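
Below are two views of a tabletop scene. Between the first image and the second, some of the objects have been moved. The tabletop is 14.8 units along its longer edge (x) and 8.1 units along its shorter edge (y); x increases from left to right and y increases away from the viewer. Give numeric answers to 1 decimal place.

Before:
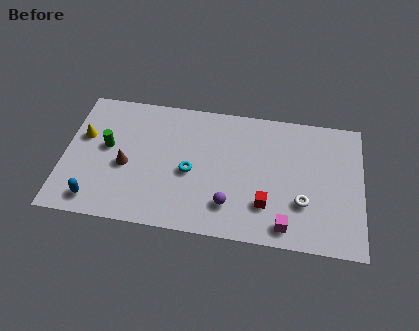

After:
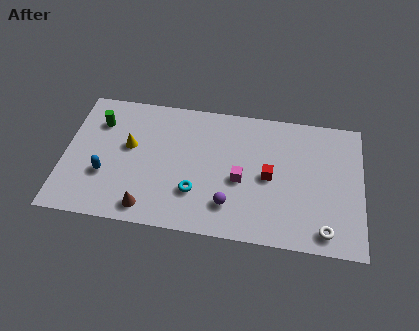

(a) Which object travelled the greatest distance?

the magenta cube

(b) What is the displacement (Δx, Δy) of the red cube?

(0.1, 1.7)

The red cube started near (10.1, 2.2) and ended near (10.2, 3.9).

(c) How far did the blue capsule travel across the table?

1.6

From (1.7, 1.2) to (2.1, 2.8), the blue capsule covered √(0.4² + 1.6²) ≈ 1.6 units.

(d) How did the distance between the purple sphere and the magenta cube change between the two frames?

-1.2

Before: roughly 2.9 units apart; after: 1.7. That's 1.2 units closer together.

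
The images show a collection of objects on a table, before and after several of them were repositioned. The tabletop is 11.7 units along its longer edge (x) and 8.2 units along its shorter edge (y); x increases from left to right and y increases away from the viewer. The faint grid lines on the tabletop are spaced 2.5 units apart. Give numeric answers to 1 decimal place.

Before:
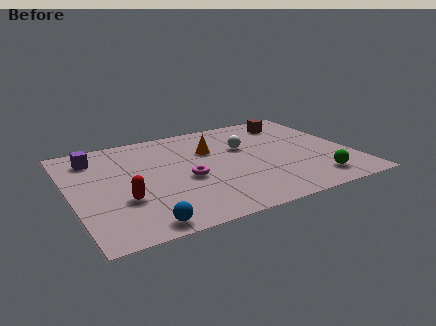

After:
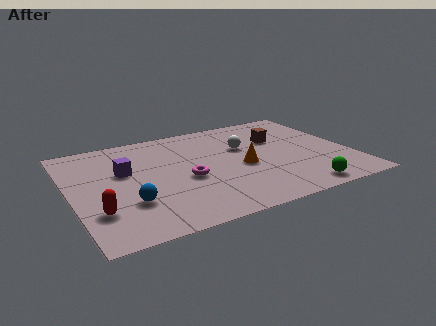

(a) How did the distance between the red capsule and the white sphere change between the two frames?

+1.2

They were about 5.9 units apart before and 7.1 after — 1.2 units further apart.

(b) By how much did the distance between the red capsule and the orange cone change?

+1.5

The distance was about 4.8 in the first image and 6.3 in the second, so they moved 1.5 units further apart.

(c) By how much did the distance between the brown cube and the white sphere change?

-1.2

Before: roughly 2.7 units apart; after: 1.5. That's 1.2 units closer together.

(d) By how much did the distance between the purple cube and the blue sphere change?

-3.4

They were about 5.9 units apart before and 2.5 after — 3.4 units closer together.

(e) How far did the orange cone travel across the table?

2.2

The orange cone moved from about (6.0, 5.5) to (7.1, 3.6), a distance of √(1.1² + 1.9²) ≈ 2.2.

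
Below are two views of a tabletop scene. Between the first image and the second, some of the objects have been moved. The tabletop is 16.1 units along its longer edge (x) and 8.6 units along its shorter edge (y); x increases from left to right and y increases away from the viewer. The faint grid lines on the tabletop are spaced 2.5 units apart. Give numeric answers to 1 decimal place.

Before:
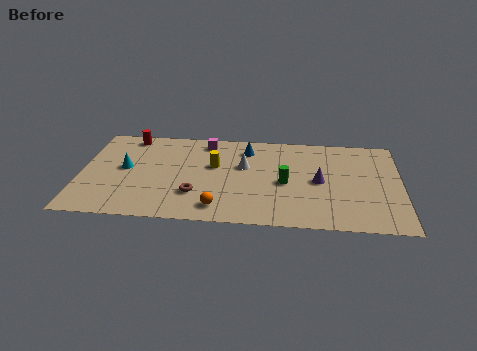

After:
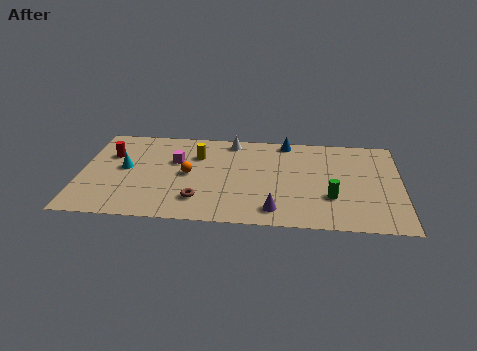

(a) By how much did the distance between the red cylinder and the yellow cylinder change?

-0.6

The distance was about 5.0 in the first image and 4.4 in the second, so they moved 0.6 units closer together.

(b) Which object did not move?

the cyan cone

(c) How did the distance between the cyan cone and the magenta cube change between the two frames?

-2.2

Before: roughly 4.9 units apart; after: 2.7. That's 2.2 units closer together.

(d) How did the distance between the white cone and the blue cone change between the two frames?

+1.2

The distance was about 1.6 in the first image and 2.8 in the second, so they moved 1.2 units further apart.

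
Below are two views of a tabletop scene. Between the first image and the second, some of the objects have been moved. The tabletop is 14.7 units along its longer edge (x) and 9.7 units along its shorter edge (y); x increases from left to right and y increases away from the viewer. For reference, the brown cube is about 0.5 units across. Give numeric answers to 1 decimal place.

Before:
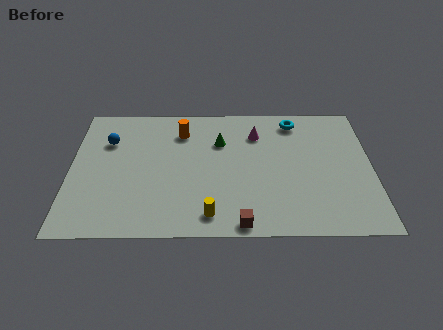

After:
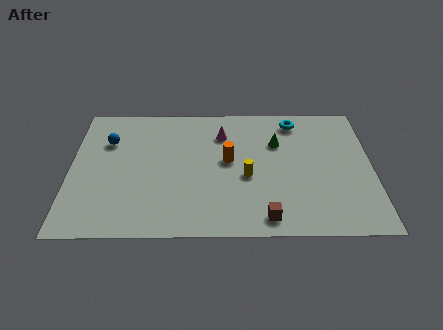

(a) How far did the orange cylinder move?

3.2

The orange cylinder moved from about (5.4, 7.5) to (7.7, 5.3), a distance of √(2.3² + 2.2²) ≈ 3.2.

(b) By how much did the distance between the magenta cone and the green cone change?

+0.9

The distance was about 1.9 in the first image and 2.8 in the second, so they moved 0.9 units further apart.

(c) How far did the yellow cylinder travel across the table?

3.2

The yellow cylinder moved from about (6.8, 1.4) to (8.6, 4.1), a distance of √(1.8² + 2.7²) ≈ 3.2.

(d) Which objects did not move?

the blue sphere and the cyan torus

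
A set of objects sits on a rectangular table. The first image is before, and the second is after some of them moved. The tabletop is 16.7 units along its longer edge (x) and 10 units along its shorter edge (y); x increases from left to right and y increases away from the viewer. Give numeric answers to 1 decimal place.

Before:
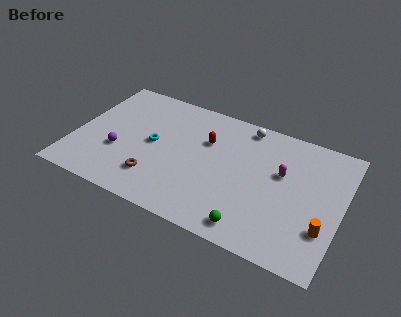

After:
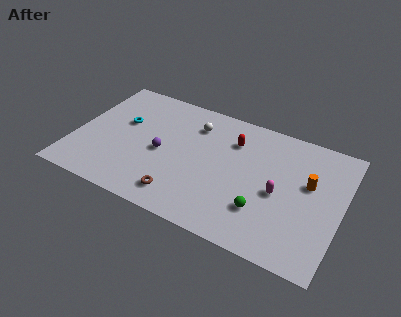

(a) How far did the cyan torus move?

2.3

The cyan torus was near (4.9, 5.1) before and (2.8, 6.1) after, so it travelled √(2.1² + 1.0²) ≈ 2.3 units.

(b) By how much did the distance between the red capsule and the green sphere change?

-1.2

They were about 6.4 units apart before and 5.2 after — 1.2 units closer together.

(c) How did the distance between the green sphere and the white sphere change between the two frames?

-0.8

Before: roughly 7.7 units apart; after: 6.9. That's 0.8 units closer together.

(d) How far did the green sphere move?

1.6

From (11.6, 1.3) to (12.1, 2.8), the green sphere covered √(0.5² + 1.5²) ≈ 1.6 units.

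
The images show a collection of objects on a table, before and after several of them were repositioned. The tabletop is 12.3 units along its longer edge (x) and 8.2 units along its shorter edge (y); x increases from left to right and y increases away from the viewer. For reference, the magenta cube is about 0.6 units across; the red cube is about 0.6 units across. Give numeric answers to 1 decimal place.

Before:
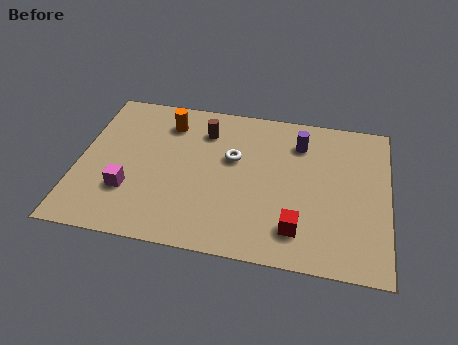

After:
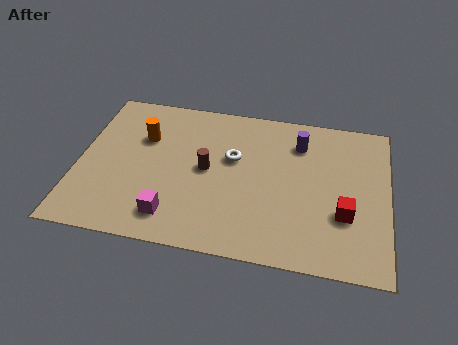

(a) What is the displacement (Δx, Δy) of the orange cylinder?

(-0.9, -1.0)

The orange cylinder started near (3.4, 6.5) and ended near (2.5, 5.5).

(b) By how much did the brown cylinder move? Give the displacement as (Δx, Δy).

(0.2, -2.1)

The brown cylinder was at about (4.9, 6.3) and moved to about (5.1, 4.2).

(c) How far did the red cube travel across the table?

2.1

From (8.8, 1.7) to (10.6, 2.8), the red cube covered √(1.8² + 1.1²) ≈ 2.1 units.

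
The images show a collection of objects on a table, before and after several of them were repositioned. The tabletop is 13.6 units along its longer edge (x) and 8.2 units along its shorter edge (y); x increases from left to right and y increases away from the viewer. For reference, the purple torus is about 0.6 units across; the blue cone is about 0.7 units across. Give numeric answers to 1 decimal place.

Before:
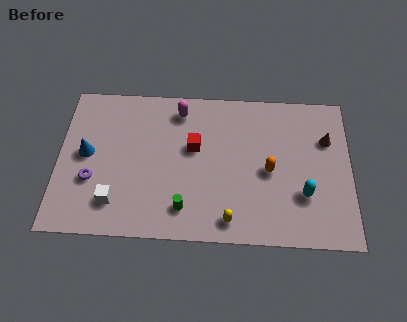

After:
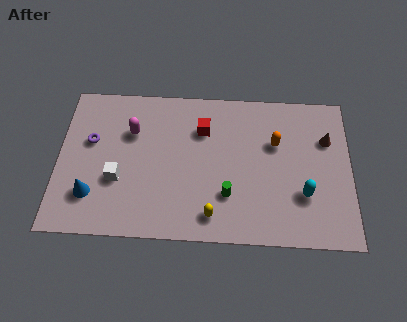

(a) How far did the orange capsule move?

1.5

The orange capsule was near (9.8, 3.8) before and (10.1, 5.3) after, so it travelled √(0.3² + 1.5²) ≈ 1.5 units.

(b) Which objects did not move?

the brown cone and the cyan capsule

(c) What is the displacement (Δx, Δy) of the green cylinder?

(2.0, 0.8)

From the two frames, the green cylinder sits at roughly (5.9, 1.6) before and (7.9, 2.4) after.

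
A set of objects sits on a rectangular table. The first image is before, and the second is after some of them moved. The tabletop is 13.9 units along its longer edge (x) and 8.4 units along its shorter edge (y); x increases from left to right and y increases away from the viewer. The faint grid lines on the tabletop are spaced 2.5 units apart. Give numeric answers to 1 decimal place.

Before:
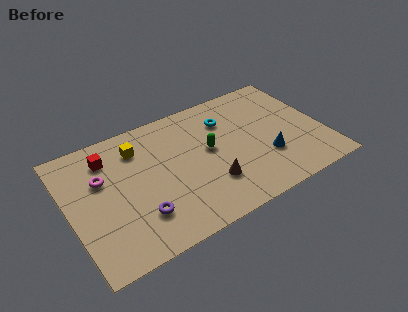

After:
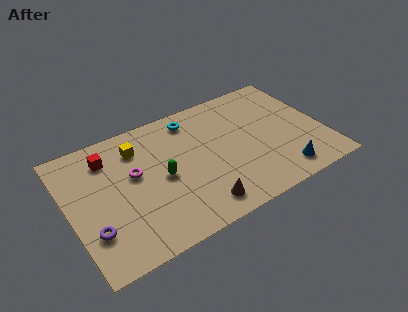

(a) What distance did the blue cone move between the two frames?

1.5

From (10.6, 2.7) to (11.2, 1.3), the blue cone covered √(0.6² + 1.4²) ≈ 1.5 units.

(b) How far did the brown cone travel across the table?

1.4

From (7.4, 2.4) to (6.6, 1.3), the brown cone covered √(0.8² + 1.1²) ≈ 1.4 units.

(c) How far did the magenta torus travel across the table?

1.8

The magenta torus moved from about (1.9, 5.4) to (3.6, 4.9), a distance of √(1.7² + 0.5²) ≈ 1.8.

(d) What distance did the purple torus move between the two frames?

2.5

From (3.5, 2.2) to (1.0, 2.4), the purple torus covered √(2.5² + 0.2²) ≈ 2.5 units.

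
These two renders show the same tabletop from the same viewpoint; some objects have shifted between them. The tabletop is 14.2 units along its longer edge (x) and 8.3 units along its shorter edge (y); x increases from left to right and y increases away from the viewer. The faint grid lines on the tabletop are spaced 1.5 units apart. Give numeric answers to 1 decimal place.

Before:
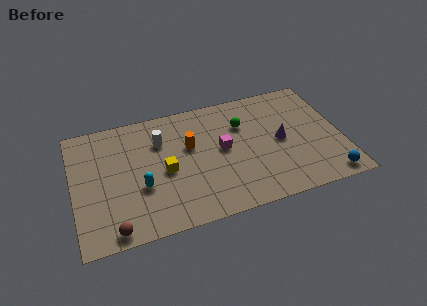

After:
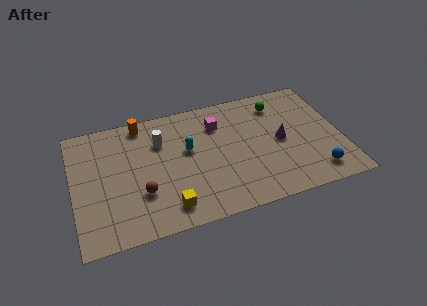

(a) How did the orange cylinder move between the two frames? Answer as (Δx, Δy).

(-2.4, 2.3)

The orange cylinder was at about (6.2, 5.1) and moved to about (3.8, 7.4).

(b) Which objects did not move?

the white cylinder and the purple cone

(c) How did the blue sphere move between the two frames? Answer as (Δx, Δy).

(-0.6, 0.5)

The blue sphere was at about (13.2, 0.9) and moved to about (12.6, 1.4).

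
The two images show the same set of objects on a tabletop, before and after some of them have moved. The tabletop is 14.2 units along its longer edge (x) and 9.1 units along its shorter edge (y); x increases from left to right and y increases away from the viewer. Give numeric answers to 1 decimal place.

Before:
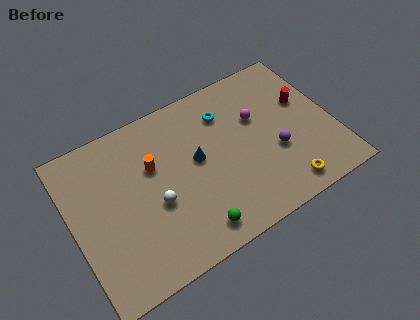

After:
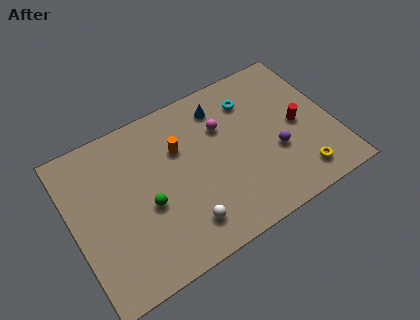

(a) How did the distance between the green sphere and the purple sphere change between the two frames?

+1.7

Before: roughly 5.3 units apart; after: 7.0. That's 1.7 units further apart.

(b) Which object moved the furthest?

the green sphere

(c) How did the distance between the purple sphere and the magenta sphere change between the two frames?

+1.3

The distance was about 2.5 in the first image and 3.8 in the second, so they moved 1.3 units further apart.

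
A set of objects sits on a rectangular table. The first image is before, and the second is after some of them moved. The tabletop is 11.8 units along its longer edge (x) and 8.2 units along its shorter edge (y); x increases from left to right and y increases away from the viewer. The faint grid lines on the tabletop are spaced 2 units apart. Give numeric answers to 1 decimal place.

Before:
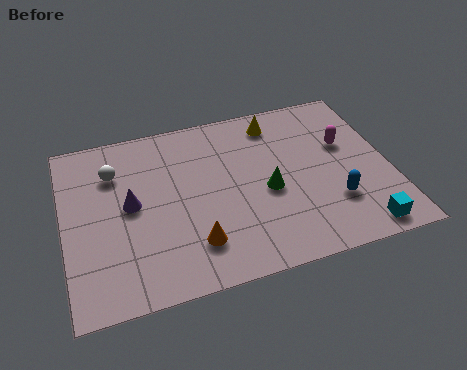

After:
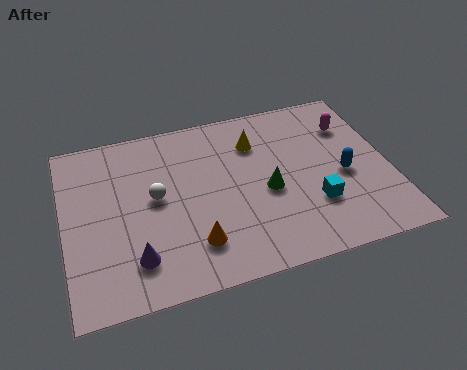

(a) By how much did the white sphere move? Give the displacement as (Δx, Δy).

(1.4, -1.6)

The white sphere started near (1.9, 6.0) and ended near (3.3, 4.4).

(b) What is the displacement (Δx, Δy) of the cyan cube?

(-1.5, 1.6)

From the two frames, the cyan cube sits at roughly (10.4, 0.9) before and (8.9, 2.5) after.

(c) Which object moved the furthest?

the purple cone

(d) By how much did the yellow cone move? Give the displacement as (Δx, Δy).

(-0.8, -0.8)

The yellow cone was at about (7.9, 6.9) and moved to about (7.1, 6.1).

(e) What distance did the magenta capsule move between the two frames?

0.9

The magenta capsule moved from about (10.3, 5.1) to (10.6, 6.0), a distance of √(0.3² + 0.9²) ≈ 0.9.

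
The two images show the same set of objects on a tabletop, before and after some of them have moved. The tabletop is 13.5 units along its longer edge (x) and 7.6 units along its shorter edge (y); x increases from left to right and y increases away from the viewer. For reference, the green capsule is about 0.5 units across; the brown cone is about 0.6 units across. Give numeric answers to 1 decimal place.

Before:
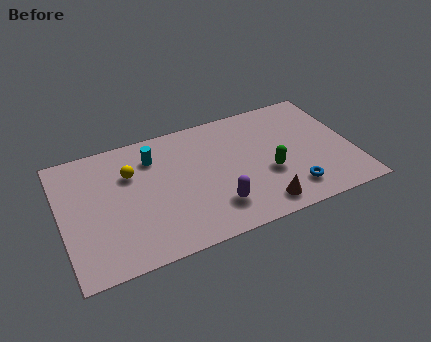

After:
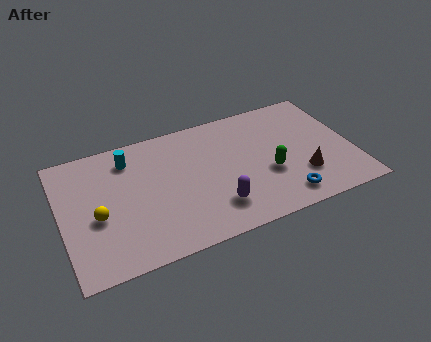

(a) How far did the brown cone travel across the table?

2.4

The brown cone moved from about (8.9, 1.1) to (11.0, 2.2), a distance of √(2.1² + 1.1²) ≈ 2.4.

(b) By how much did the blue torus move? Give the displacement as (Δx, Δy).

(-0.4, -0.3)

The blue torus started near (10.4, 1.5) and ended near (10.0, 1.2).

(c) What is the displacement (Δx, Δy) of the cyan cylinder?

(-1.1, 0.3)

The cyan cylinder was at about (4.4, 5.8) and moved to about (3.3, 6.1).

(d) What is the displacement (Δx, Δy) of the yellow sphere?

(-1.7, -2.0)

From the two frames, the yellow sphere sits at roughly (3.3, 5.2) before and (1.6, 3.2) after.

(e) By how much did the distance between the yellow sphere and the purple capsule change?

+0.5

The distance was about 5.0 in the first image and 5.5 in the second, so they moved 0.5 units further apart.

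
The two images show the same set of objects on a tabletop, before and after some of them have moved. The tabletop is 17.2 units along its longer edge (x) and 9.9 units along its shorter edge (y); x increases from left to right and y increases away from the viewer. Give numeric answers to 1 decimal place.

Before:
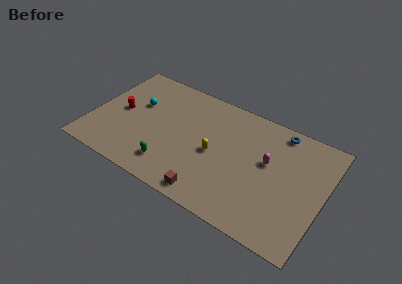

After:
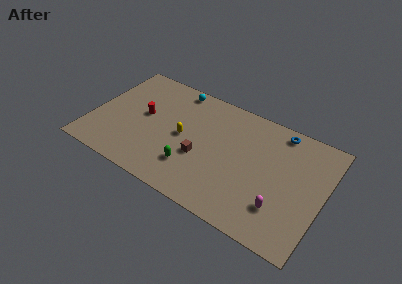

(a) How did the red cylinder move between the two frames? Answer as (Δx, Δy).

(1.7, 0.4)

The red cylinder was at about (2.0, 5.0) and moved to about (3.7, 5.4).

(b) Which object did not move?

the blue torus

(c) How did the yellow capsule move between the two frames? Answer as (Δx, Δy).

(-2.4, 0.3)

The yellow capsule was at about (9.2, 4.6) and moved to about (6.8, 4.9).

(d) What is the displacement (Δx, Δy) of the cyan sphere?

(2.5, 2.7)

The cyan sphere was at about (3.1, 6.2) and moved to about (5.6, 8.9).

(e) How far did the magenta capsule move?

3.5

The magenta capsule was near (13.0, 5.8) before and (14.4, 2.6) after, so it travelled √(1.4² + 3.2²) ≈ 3.5 units.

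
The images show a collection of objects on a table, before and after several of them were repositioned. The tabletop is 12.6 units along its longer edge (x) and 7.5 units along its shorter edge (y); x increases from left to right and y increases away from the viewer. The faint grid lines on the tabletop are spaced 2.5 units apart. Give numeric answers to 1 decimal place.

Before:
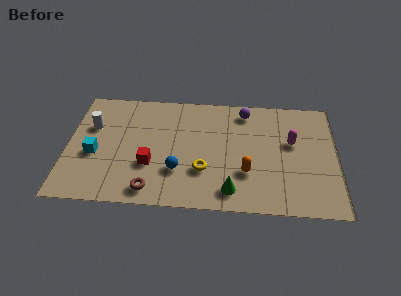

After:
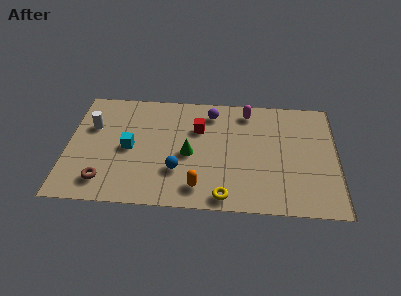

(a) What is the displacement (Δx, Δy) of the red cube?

(2.2, 2.5)

From the two frames, the red cube sits at roughly (3.9, 2.6) before and (6.1, 5.1) after.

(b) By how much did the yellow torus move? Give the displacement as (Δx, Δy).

(1.0, -1.6)

The yellow torus started near (6.4, 2.4) and ended near (7.4, 0.8).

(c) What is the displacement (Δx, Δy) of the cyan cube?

(1.6, 0.5)

The cyan cube was at about (1.3, 3.1) and moved to about (2.9, 3.6).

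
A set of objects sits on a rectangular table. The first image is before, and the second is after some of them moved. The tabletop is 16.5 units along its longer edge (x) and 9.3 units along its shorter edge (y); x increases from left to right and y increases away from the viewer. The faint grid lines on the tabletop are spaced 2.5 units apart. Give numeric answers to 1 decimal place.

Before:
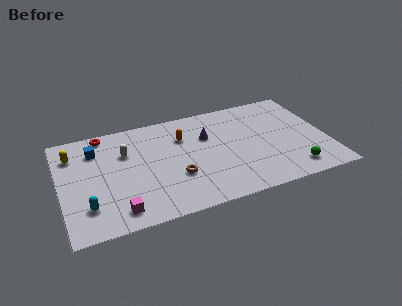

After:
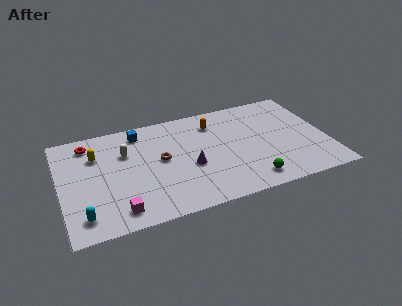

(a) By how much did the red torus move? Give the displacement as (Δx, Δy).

(-1.0, -0.6)

The red torus started near (2.9, 8.4) and ended near (1.9, 7.8).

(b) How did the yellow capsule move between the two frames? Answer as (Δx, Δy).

(1.4, -0.5)

From the two frames, the yellow capsule sits at roughly (0.9, 7.1) before and (2.3, 6.6) after.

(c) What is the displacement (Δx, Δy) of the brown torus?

(-0.8, 1.8)

From the two frames, the brown torus sits at roughly (7.0, 3.2) before and (6.2, 5.0) after.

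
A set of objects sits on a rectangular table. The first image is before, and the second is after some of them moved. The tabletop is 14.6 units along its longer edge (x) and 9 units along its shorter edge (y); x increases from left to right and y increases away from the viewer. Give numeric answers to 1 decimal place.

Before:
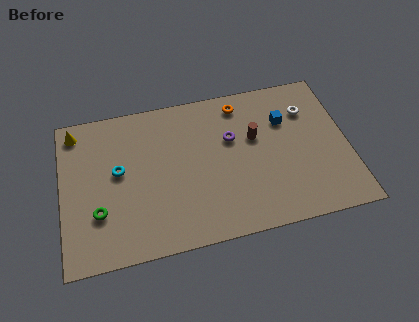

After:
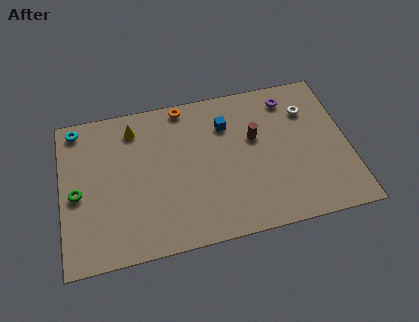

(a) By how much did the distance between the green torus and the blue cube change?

-2.2

Before: roughly 10.3 units apart; after: 8.1. That's 2.2 units closer together.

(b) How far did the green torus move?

1.6

The green torus was near (1.8, 2.8) before and (0.8, 4.1) after, so it travelled √(1.0² + 1.3²) ≈ 1.6 units.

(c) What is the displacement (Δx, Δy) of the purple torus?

(3.1, 1.8)

The purple torus started near (8.7, 5.7) and ended near (11.8, 7.5).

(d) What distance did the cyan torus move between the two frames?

3.6

The cyan torus was near (2.9, 5.0) before and (0.9, 8.0) after, so it travelled √(2.0² + 3.0²) ≈ 3.6 units.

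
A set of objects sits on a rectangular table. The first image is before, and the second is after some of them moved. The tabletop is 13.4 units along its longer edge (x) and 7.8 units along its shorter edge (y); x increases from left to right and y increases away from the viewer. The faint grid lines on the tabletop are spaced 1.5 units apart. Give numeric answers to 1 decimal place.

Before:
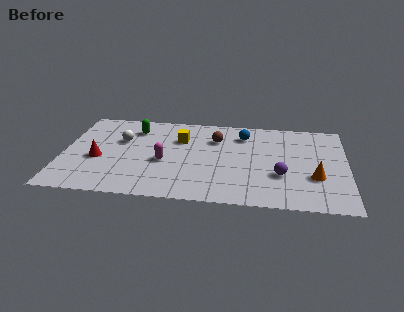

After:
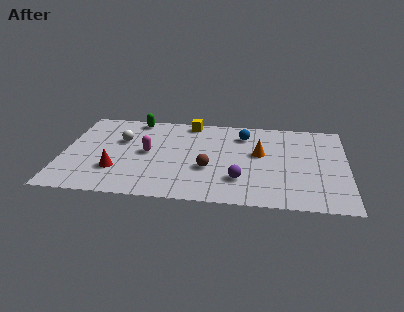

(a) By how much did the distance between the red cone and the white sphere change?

+0.6

The distance was about 2.1 in the first image and 2.7 in the second, so they moved 0.6 units further apart.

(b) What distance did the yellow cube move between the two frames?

1.6

The yellow cube moved from about (5.5, 5.4) to (5.9, 7.0), a distance of √(0.4² + 1.6²) ≈ 1.6.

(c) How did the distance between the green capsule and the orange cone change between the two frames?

-2.7

Before: roughly 9.2 units apart; after: 6.5. That's 2.7 units closer together.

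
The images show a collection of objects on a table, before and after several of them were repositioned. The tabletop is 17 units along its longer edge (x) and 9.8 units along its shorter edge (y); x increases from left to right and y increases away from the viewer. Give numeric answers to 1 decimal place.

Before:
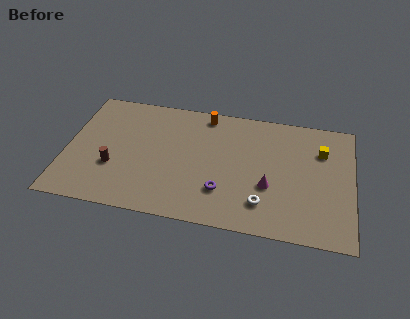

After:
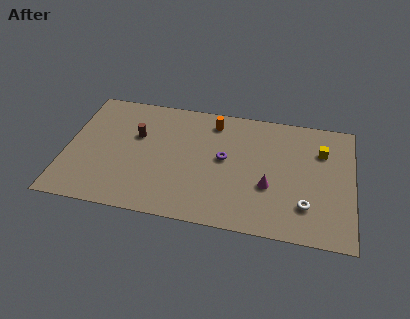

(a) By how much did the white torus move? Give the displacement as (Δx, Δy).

(2.5, 0.3)

The white torus started near (11.8, 2.2) and ended near (14.3, 2.5).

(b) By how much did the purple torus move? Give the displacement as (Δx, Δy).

(0.0, 2.6)

From the two frames, the purple torus sits at roughly (9.4, 2.7) before and (9.4, 5.3) after.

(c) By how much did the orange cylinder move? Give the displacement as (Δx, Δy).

(0.5, -0.5)

The orange cylinder started near (8.1, 8.7) and ended near (8.6, 8.2).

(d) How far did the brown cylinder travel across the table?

3.0

From (2.9, 3.4) to (4.1, 6.2), the brown cylinder covered √(1.2² + 2.8²) ≈ 3.0 units.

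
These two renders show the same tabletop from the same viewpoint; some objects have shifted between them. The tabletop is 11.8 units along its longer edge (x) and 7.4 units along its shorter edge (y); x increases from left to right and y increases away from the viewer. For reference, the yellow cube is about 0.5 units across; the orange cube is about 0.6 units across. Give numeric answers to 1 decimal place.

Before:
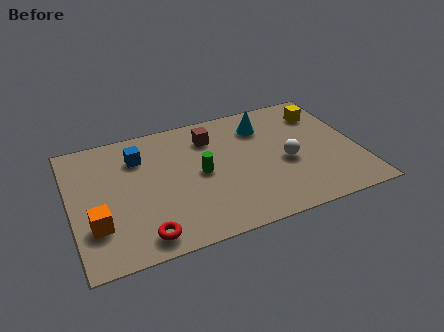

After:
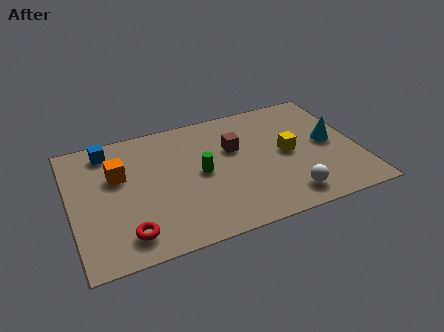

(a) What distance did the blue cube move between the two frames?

1.4

The blue cube was near (2.9, 5.5) before and (1.7, 6.3) after, so it travelled √(1.2² + 0.8²) ≈ 1.4 units.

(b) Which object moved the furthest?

the cyan cone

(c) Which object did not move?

the green cylinder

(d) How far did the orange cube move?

2.7

From (0.9, 2.2) to (2.0, 4.7), the orange cube covered √(1.1² + 2.5²) ≈ 2.7 units.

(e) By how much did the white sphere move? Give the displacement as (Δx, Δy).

(-0.2, -2.0)

The white sphere started near (8.8, 3.2) and ended near (8.6, 1.2).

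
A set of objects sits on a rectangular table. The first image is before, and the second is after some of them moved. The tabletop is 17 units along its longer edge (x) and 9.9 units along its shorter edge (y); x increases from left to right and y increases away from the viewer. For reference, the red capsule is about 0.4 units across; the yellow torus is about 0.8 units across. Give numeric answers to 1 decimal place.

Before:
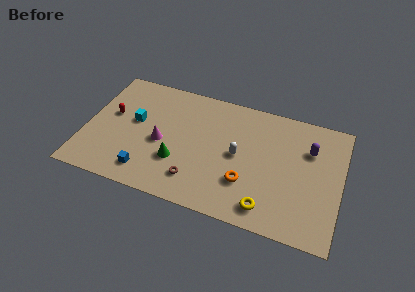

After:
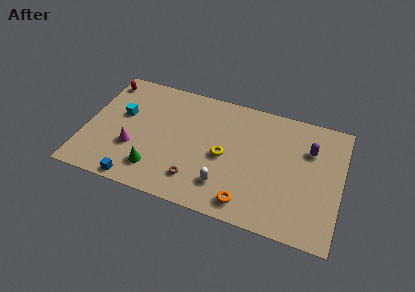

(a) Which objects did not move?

the purple capsule and the brown torus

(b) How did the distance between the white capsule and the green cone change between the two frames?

+0.3

They were about 4.3 units apart before and 4.6 after — 0.3 units further apart.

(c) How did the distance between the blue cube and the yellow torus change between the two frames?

-1.3

Before: roughly 8.0 units apart; after: 6.7. That's 1.3 units closer together.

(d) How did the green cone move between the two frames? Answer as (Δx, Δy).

(-1.4, -1.1)

The green cone started near (6.3, 3.2) and ended near (4.9, 2.1).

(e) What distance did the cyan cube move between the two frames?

0.9

From (3.2, 5.6) to (2.3, 5.9), the cyan cube covered √(0.9² + 0.3²) ≈ 0.9 units.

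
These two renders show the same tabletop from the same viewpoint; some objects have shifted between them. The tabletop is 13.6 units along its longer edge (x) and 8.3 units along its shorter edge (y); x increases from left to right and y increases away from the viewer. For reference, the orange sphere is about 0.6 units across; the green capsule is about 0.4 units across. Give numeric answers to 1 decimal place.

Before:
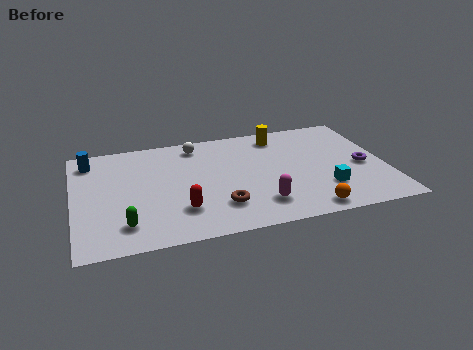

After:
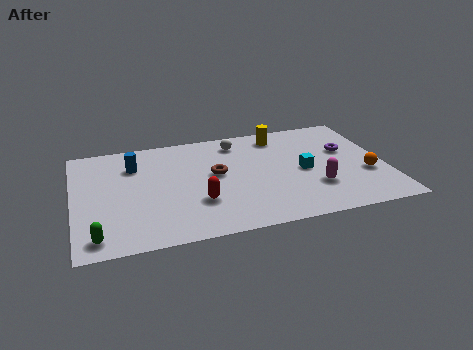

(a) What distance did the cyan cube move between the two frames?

1.8

From (10.8, 2.3) to (10.0, 3.9), the cyan cube covered √(0.8² + 1.6²) ≈ 1.8 units.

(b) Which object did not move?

the yellow cylinder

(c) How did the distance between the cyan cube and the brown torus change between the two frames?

-0.7

The distance was about 4.6 in the first image and 3.9 in the second, so they moved 0.7 units closer together.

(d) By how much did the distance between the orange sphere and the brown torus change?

+2.8

Before: roughly 3.9 units apart; after: 6.7. That's 2.8 units further apart.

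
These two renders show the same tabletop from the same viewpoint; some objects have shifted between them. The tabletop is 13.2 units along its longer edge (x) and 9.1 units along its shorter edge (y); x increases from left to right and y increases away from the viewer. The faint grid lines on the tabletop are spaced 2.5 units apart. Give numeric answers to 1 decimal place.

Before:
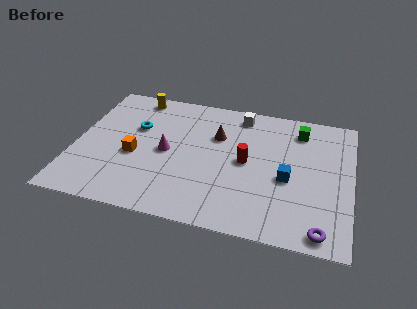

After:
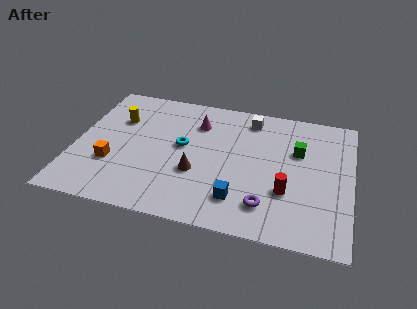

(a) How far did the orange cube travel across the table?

1.3

The orange cube was near (2.9, 3.8) before and (1.9, 3.0) after, so it travelled √(1.0² + 0.8²) ≈ 1.3 units.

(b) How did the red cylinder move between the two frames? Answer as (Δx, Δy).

(2.0, -1.6)

From the two frames, the red cylinder sits at roughly (8.2, 4.6) before and (10.2, 3.0) after.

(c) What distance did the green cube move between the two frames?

1.5

From (10.6, 7.4) to (10.6, 5.9), the green cube covered √(0.0² + 1.5²) ≈ 1.5 units.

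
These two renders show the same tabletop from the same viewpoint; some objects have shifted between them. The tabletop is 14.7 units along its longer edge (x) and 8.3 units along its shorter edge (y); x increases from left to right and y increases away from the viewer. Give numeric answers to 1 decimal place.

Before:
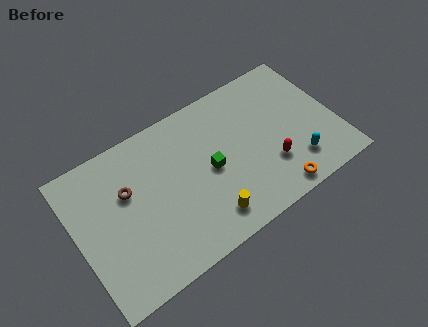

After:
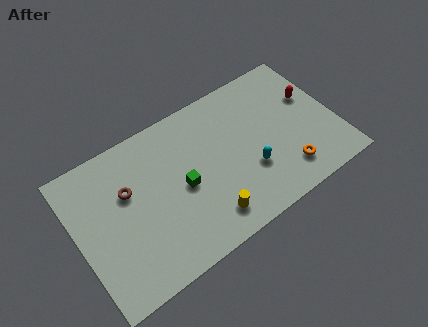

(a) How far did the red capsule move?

4.0

From (10.7, 2.5) to (13.6, 5.2), the red capsule covered √(2.9² + 2.7²) ≈ 4.0 units.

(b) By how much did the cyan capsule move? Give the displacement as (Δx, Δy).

(-2.5, 0.9)

The cyan capsule was at about (12.1, 1.9) and moved to about (9.6, 2.8).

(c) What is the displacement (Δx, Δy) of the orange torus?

(0.8, 0.8)

The orange torus started near (10.7, 0.9) and ended near (11.5, 1.7).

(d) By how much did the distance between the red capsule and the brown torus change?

+2.4

The distance was about 8.2 in the first image and 10.6 in the second, so they moved 2.4 units further apart.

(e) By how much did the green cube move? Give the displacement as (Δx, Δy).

(-1.6, -0.1)

From the two frames, the green cube sits at roughly (7.5, 4.0) before and (5.9, 3.9) after.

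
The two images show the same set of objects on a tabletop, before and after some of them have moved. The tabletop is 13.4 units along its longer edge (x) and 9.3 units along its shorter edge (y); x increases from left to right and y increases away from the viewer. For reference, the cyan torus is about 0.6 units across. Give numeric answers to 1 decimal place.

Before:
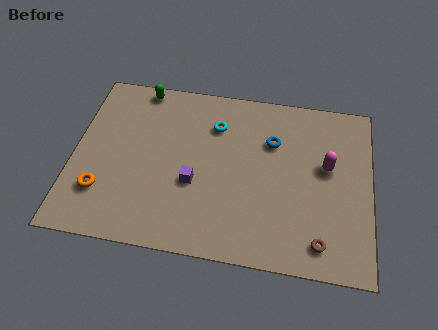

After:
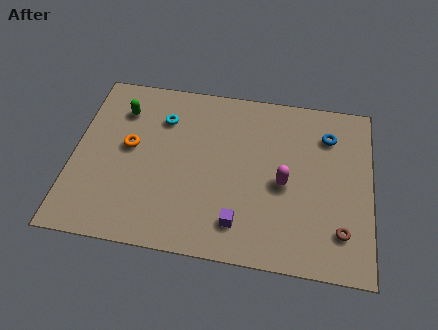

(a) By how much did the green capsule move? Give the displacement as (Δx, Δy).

(-0.8, -1.4)

The green capsule was at about (2.8, 8.5) and moved to about (2.0, 7.1).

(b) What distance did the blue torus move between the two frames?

2.6

The blue torus was near (8.9, 6.4) before and (11.4, 7.1) after, so it travelled √(2.5² + 0.7²) ≈ 2.6 units.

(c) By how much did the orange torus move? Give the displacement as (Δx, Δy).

(1.1, 2.6)

The orange torus was at about (1.4, 2.5) and moved to about (2.5, 5.1).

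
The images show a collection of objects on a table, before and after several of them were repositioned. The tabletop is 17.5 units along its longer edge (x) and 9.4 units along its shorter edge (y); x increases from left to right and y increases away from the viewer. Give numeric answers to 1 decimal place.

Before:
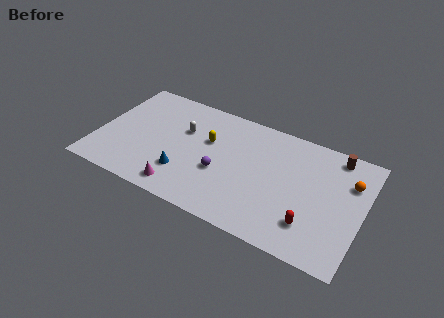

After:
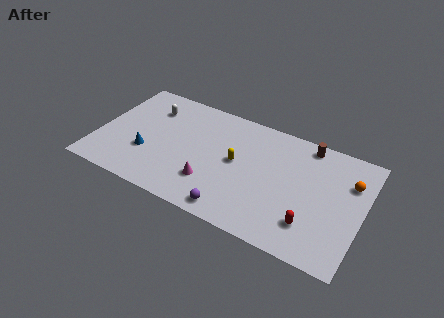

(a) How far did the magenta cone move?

2.2

The magenta cone moved from about (6.0, 1.3) to (7.8, 2.6), a distance of √(1.8² + 1.3²) ≈ 2.2.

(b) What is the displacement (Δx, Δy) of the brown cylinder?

(-1.9, 0.1)

The brown cylinder started near (15.4, 8.3) and ended near (13.5, 8.4).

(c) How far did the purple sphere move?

2.9

From (8.3, 3.7) to (9.5, 1.1), the purple sphere covered √(1.2² + 2.6²) ≈ 2.9 units.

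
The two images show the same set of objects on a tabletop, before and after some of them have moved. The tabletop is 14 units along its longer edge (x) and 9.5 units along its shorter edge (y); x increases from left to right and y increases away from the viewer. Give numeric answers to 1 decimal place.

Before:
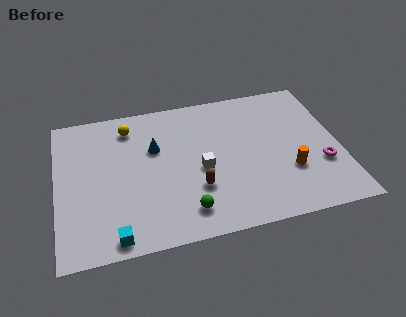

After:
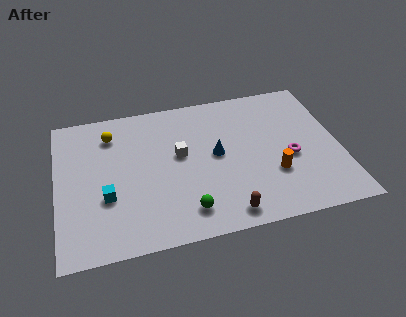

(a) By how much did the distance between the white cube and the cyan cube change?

-1.3

They were about 5.5 units apart before and 4.2 after — 1.3 units closer together.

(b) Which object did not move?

the green sphere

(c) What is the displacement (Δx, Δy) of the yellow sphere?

(-0.9, -0.3)

The yellow sphere started near (3.7, 7.8) and ended near (2.8, 7.5).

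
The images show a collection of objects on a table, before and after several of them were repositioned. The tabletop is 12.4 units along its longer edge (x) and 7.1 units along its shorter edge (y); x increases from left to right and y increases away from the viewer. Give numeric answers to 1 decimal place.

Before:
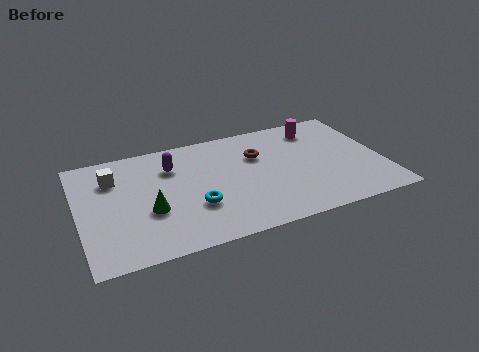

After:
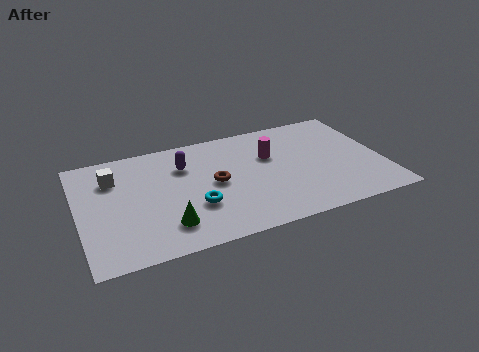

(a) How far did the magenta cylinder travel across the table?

2.4

The magenta cylinder was near (10.0, 5.8) before and (7.9, 4.6) after, so it travelled √(2.1² + 1.2²) ≈ 2.4 units.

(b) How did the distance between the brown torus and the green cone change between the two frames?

-2.2

The distance was about 5.1 in the first image and 2.9 in the second, so they moved 2.2 units closer together.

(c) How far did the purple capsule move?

0.5

From (3.9, 5.2) to (4.4, 5.1), the purple capsule covered √(0.5² + 0.1²) ≈ 0.5 units.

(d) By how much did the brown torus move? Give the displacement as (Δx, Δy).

(-1.9, -1.2)

The brown torus started near (7.4, 4.8) and ended near (5.5, 3.6).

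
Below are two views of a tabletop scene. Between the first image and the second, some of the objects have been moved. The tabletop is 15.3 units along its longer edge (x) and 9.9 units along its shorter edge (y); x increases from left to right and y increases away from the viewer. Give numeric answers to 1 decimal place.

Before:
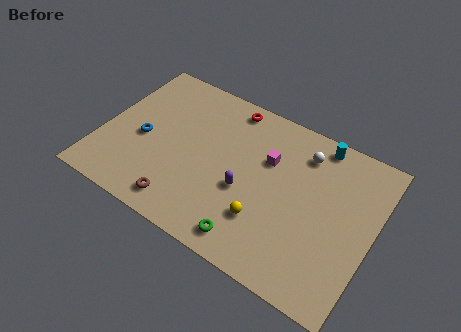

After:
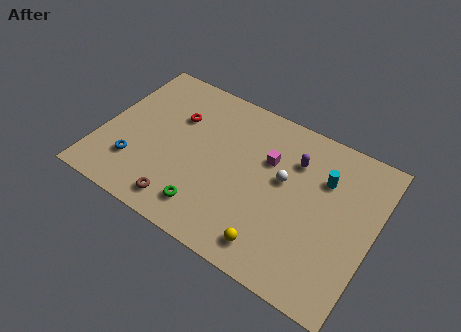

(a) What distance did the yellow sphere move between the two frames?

1.5

The yellow sphere was near (9.6, 2.8) before and (10.3, 1.5) after, so it travelled √(0.7² + 1.3²) ≈ 1.5 units.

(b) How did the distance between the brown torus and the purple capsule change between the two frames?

+3.9

Before: roughly 4.1 units apart; after: 8.0. That's 3.9 units further apart.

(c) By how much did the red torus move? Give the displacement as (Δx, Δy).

(-2.7, -2.1)

From the two frames, the red torus sits at roughly (6.6, 8.8) before and (3.9, 6.7) after.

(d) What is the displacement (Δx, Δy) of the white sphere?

(-0.8, -2.2)

From the two frames, the white sphere sits at roughly (11.0, 7.9) before and (10.2, 5.7) after.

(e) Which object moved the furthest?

the purple capsule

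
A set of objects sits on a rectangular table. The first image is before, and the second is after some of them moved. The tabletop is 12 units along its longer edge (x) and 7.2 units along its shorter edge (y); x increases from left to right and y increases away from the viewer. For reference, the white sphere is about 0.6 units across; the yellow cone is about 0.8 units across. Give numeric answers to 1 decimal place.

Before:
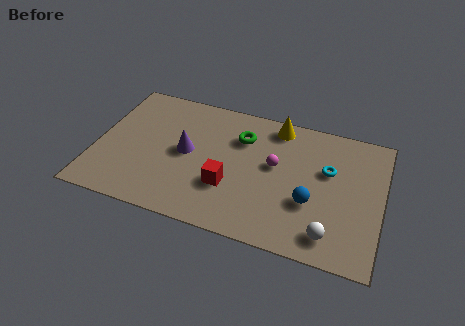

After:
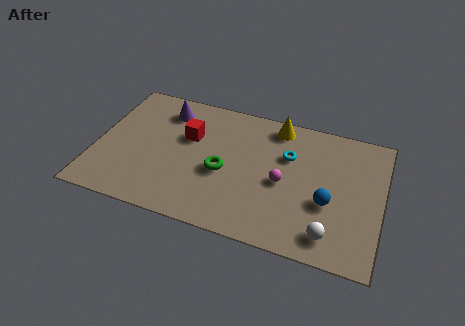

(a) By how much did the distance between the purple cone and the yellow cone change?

+0.3

Before: roughly 4.4 units apart; after: 4.7. That's 0.3 units further apart.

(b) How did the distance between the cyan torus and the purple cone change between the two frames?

-0.6

They were about 6.0 units apart before and 5.4 after — 0.6 units closer together.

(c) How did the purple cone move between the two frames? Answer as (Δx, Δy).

(-1.1, 2.1)

From the two frames, the purple cone sits at roughly (3.8, 3.7) before and (2.7, 5.8) after.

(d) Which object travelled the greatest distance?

the red cube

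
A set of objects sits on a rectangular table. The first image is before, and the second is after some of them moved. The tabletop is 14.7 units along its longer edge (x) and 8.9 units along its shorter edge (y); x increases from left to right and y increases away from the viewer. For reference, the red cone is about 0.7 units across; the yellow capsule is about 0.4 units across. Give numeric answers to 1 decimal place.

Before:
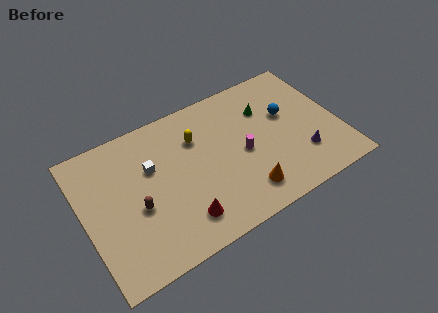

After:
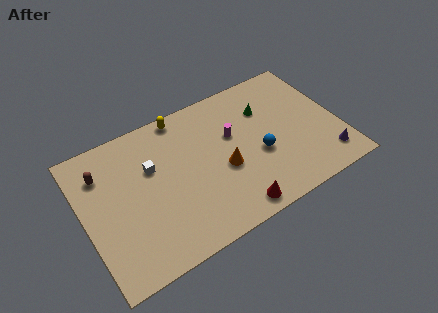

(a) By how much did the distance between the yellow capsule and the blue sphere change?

+0.7

Before: roughly 5.3 units apart; after: 6.0. That's 0.7 units further apart.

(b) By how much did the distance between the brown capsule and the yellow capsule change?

+0.4

The distance was about 4.6 in the first image and 5.0 in the second, so they moved 0.4 units further apart.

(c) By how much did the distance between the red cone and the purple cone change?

-1.5

They were about 7.1 units apart before and 5.6 after — 1.5 units closer together.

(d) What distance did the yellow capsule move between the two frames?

1.9

The yellow capsule moved from about (6.7, 6.3) to (6.1, 8.1), a distance of √(0.6² + 1.8²) ≈ 1.9.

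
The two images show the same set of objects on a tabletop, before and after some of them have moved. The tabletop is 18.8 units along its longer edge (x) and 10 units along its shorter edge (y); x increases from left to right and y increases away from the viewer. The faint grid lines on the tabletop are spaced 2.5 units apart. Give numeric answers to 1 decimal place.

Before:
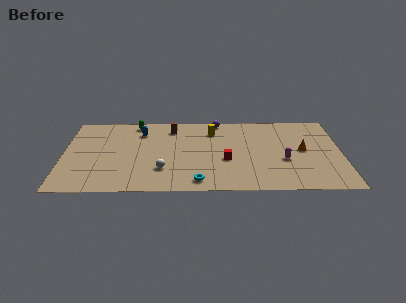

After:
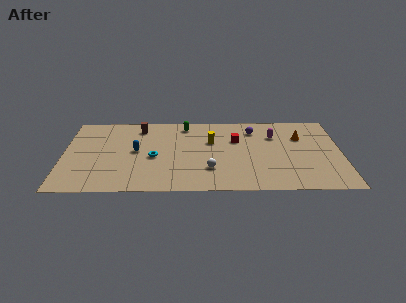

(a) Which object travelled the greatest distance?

the cyan torus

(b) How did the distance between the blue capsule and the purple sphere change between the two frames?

+2.9

They were about 5.5 units apart before and 8.4 after — 2.9 units further apart.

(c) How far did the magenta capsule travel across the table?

3.3

From (14.9, 3.9) to (14.3, 7.1), the magenta capsule covered √(0.6² + 3.2²) ≈ 3.3 units.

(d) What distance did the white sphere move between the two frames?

3.2

The white sphere moved from about (6.7, 2.8) to (9.9, 2.8), a distance of √(3.2² + 0.0²) ≈ 3.2.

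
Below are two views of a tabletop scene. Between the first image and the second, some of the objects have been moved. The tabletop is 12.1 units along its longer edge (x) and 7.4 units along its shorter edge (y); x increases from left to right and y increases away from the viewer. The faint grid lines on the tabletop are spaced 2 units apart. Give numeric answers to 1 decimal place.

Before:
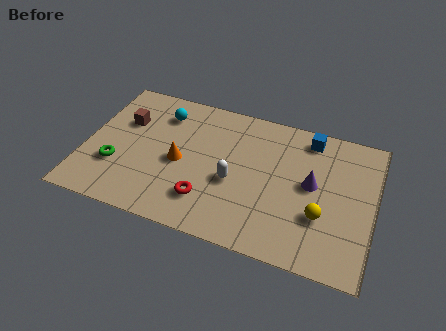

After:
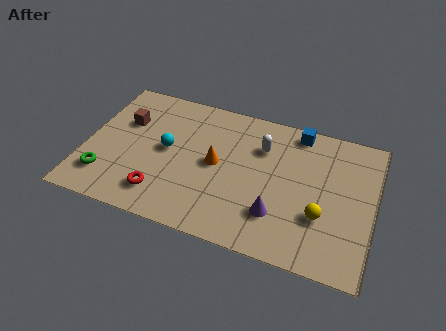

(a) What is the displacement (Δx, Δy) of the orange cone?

(1.5, 0.4)

The orange cone was at about (4.0, 3.4) and moved to about (5.5, 3.8).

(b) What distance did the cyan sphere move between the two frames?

1.9

From (3.0, 5.8) to (3.4, 3.9), the cyan sphere covered √(0.4² + 1.9²) ≈ 1.9 units.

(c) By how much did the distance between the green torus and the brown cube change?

+0.7

The distance was about 2.5 in the first image and 3.2 in the second, so they moved 0.7 units further apart.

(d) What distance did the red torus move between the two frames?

1.9

The red torus moved from about (5.3, 1.8) to (3.4, 1.5), a distance of √(1.9² + 0.3²) ≈ 1.9.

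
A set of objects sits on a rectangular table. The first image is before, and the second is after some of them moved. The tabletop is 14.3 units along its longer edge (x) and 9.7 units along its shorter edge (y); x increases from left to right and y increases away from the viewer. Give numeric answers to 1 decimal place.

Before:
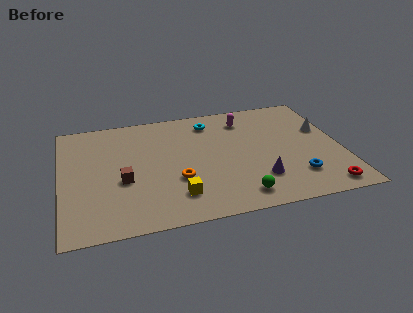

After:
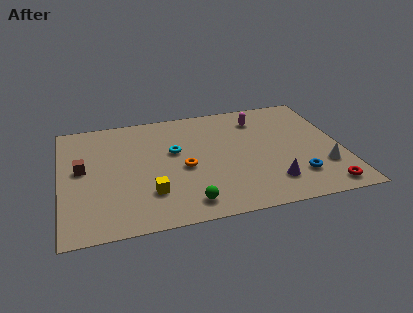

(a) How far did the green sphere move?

2.6

The green sphere moved from about (8.8, 1.4) to (6.2, 1.4), a distance of √(2.6² + 0.0²) ≈ 2.6.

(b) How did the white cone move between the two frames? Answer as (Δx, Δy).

(-0.3, -3.2)

The white cone started near (13.5, 6.0) and ended near (13.2, 2.8).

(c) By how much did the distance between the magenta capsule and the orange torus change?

-0.5

They were about 5.8 units apart before and 5.3 after — 0.5 units closer together.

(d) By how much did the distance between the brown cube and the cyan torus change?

-1.5

They were about 6.2 units apart before and 4.7 after — 1.5 units closer together.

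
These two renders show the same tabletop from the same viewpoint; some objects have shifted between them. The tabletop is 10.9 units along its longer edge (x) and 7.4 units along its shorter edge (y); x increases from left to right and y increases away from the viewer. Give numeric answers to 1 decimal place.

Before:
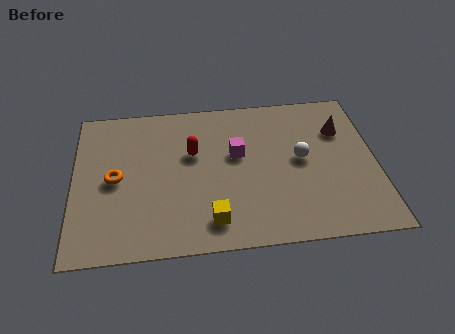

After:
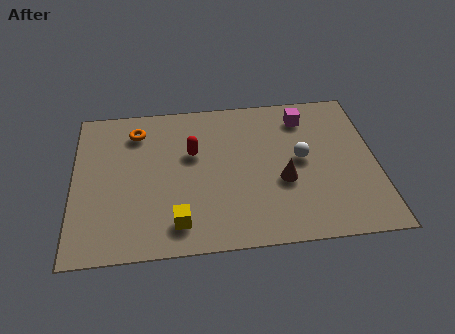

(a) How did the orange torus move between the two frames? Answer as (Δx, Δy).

(0.8, 2.3)

The orange torus was at about (1.5, 3.6) and moved to about (2.3, 5.9).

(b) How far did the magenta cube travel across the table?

3.0

The magenta cube moved from about (5.9, 4.4) to (8.4, 6.0), a distance of √(2.5² + 1.6²) ≈ 3.0.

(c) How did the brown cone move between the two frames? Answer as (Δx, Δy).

(-2.2, -2.3)

From the two frames, the brown cone sits at roughly (9.7, 5.2) before and (7.5, 2.9) after.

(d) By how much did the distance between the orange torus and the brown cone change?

-2.4

Before: roughly 8.4 units apart; after: 6.0. That's 2.4 units closer together.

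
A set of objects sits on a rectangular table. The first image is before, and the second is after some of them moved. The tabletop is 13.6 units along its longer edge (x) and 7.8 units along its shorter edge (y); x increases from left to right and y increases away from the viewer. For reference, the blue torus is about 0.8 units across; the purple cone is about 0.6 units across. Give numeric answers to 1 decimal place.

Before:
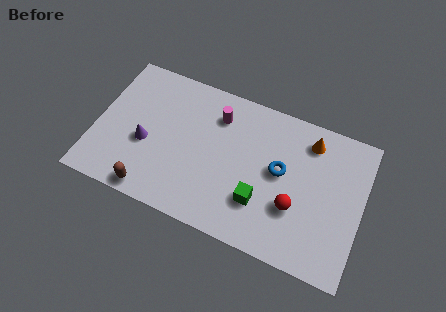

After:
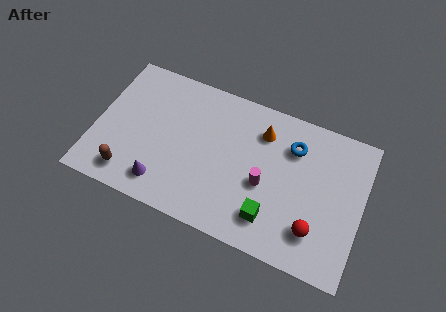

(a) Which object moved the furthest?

the magenta cylinder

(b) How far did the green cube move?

0.8

From (8.6, 2.3) to (9.2, 1.7), the green cube covered √(0.6² + 0.6²) ≈ 0.8 units.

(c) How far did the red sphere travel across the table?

1.4

The red sphere moved from about (10.3, 2.7) to (11.4, 1.9), a distance of √(1.1² + 0.8²) ≈ 1.4.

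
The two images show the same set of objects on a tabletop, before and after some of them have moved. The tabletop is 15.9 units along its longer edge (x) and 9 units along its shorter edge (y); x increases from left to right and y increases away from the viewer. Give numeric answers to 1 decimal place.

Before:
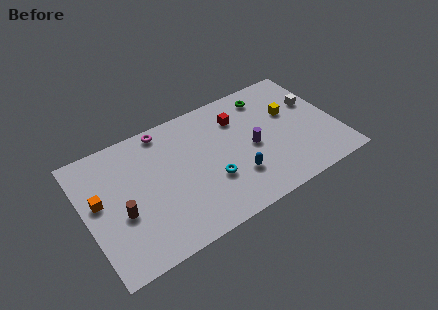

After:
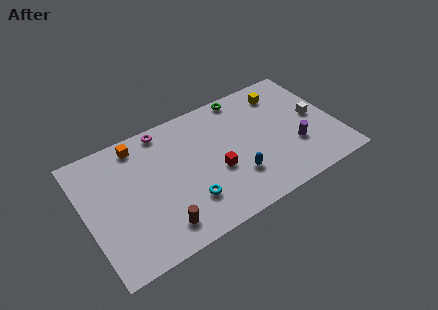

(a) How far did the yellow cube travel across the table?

1.7

The yellow cube was near (13.2, 5.6) before and (13.0, 7.3) after, so it travelled √(0.2² + 1.7²) ≈ 1.7 units.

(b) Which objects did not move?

the blue capsule and the magenta torus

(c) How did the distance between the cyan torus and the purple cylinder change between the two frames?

+4.0

The distance was about 3.0 in the first image and 7.0 in the second, so they moved 4.0 units further apart.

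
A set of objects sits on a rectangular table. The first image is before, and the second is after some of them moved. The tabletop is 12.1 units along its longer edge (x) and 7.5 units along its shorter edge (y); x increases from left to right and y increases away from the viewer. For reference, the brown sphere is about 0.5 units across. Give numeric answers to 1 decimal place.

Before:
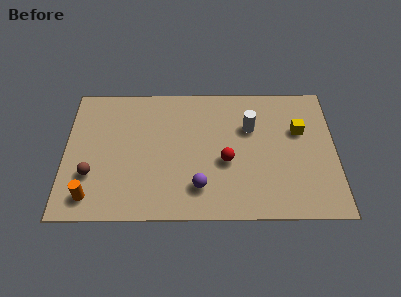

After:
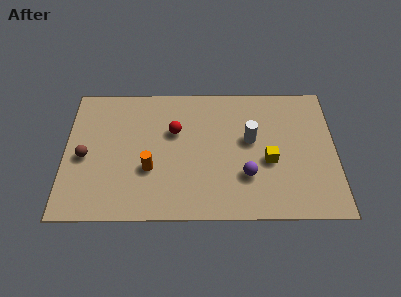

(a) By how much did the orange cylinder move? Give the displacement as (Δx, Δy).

(2.6, 1.5)

The orange cylinder started near (1.2, 1.2) and ended near (3.8, 2.7).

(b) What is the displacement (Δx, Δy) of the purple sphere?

(2.1, 0.6)

The purple sphere started near (6.0, 1.7) and ended near (8.1, 2.3).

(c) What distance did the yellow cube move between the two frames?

2.2

The yellow cube was near (10.5, 4.8) before and (9.1, 3.1) after, so it travelled √(1.4² + 1.7²) ≈ 2.2 units.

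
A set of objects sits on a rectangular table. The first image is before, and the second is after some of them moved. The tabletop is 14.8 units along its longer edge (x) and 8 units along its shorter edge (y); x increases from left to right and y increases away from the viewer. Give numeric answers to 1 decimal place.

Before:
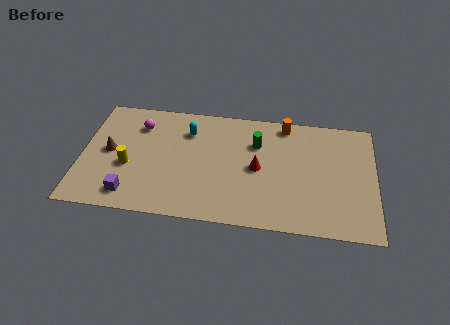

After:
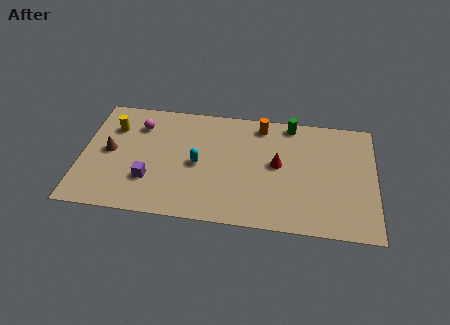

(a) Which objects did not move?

the brown cone and the magenta sphere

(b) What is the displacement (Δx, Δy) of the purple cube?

(0.9, 1.1)

The purple cube was at about (2.6, 1.3) and moved to about (3.5, 2.4).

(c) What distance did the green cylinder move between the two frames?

2.3

The green cylinder moved from about (8.8, 5.6) to (10.5, 7.2), a distance of √(1.7² + 1.6²) ≈ 2.3.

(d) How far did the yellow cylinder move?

2.8

From (2.4, 3.2) to (1.5, 5.8), the yellow cylinder covered √(0.9² + 2.6²) ≈ 2.8 units.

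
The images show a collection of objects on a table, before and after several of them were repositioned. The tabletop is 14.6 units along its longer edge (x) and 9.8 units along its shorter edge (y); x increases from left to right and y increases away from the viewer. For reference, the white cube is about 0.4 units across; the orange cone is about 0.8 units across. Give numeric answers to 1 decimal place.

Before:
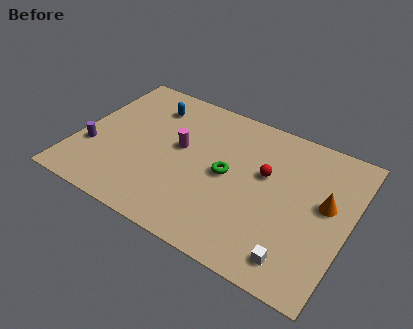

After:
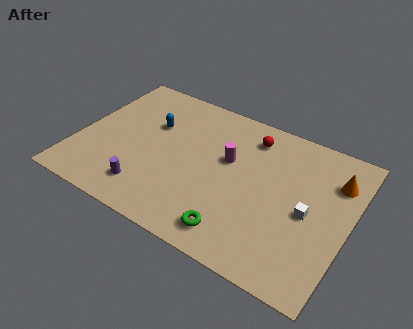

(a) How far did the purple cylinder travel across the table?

3.6

The purple cylinder was near (0.9, 3.3) before and (4.2, 1.9) after, so it travelled √(3.3² + 1.4²) ≈ 3.6 units.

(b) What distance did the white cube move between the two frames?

3.0

The white cube was near (12.3, 1.5) before and (12.5, 4.5) after, so it travelled √(0.2² + 3.0²) ≈ 3.0 units.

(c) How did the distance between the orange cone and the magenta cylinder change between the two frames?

-2.2

The distance was about 7.9 in the first image and 5.7 in the second, so they moved 2.2 units closer together.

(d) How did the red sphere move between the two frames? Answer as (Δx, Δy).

(-1.1, 2.1)

From the two frames, the red sphere sits at roughly (10.0, 5.9) before and (8.9, 8.0) after.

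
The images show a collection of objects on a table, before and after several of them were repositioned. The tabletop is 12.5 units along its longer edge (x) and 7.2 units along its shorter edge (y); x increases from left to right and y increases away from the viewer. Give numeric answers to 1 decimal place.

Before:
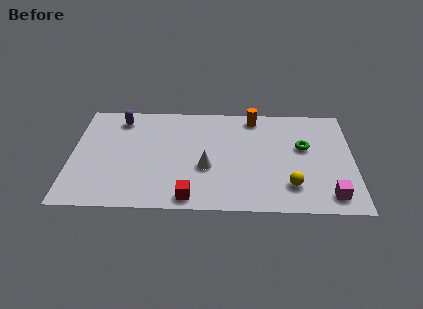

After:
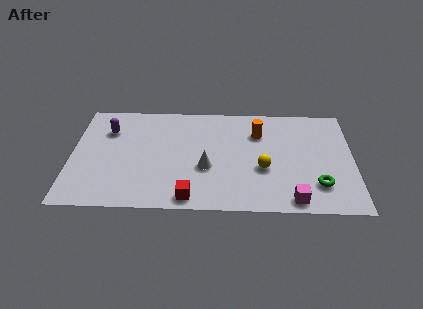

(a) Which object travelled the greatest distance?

the green torus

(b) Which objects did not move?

the red cube and the white cone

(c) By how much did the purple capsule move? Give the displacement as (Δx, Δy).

(-0.5, -0.8)

The purple capsule started near (2.1, 6.0) and ended near (1.6, 5.2).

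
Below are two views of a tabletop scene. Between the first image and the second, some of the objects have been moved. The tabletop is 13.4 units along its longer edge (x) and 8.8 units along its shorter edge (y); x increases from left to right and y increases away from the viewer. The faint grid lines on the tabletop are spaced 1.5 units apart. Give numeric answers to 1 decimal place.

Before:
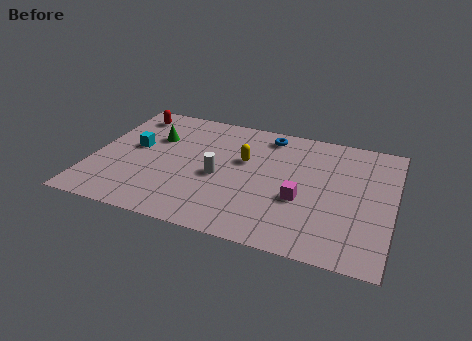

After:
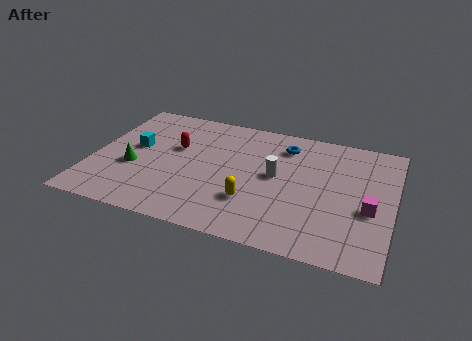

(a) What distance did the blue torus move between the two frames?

1.0

From (7.6, 7.6) to (8.4, 7.0), the blue torus covered √(0.8² + 0.6²) ≈ 1.0 units.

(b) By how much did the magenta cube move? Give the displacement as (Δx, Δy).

(3.0, 0.2)

The magenta cube was at about (9.4, 3.4) and moved to about (12.4, 3.6).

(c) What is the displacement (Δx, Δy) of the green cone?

(-0.7, -2.5)

The green cone started near (2.6, 5.9) and ended near (1.9, 3.4).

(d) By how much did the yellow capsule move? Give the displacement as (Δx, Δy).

(0.6, -2.8)

From the two frames, the yellow capsule sits at roughly (6.7, 5.4) before and (7.3, 2.6) after.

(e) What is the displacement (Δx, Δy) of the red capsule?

(2.3, -2.0)

From the two frames, the red capsule sits at roughly (1.3, 7.4) before and (3.6, 5.4) after.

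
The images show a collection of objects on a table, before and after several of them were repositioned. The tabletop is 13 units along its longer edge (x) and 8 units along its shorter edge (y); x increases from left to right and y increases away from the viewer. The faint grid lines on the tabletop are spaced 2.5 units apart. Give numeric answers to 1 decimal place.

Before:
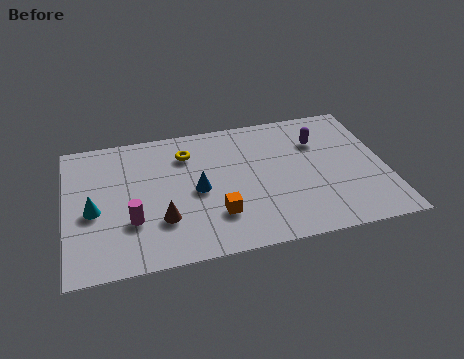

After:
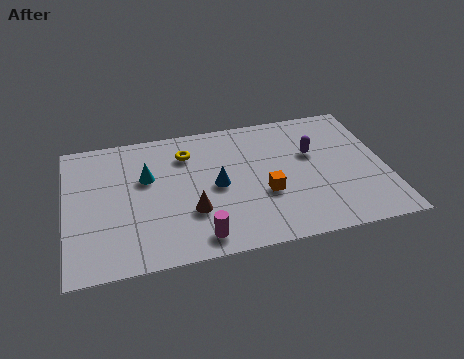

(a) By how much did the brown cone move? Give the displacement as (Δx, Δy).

(1.2, 0.2)

The brown cone started near (3.8, 2.4) and ended near (5.0, 2.6).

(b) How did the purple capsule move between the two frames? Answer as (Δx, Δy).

(-0.3, -0.7)

The purple capsule was at about (10.4, 5.7) and moved to about (10.1, 5.0).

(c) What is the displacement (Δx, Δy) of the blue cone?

(0.8, 0.1)

The blue cone started near (5.3, 3.8) and ended near (6.1, 3.9).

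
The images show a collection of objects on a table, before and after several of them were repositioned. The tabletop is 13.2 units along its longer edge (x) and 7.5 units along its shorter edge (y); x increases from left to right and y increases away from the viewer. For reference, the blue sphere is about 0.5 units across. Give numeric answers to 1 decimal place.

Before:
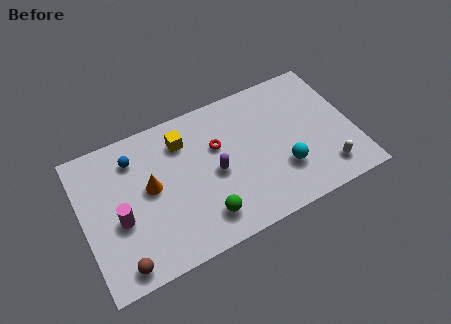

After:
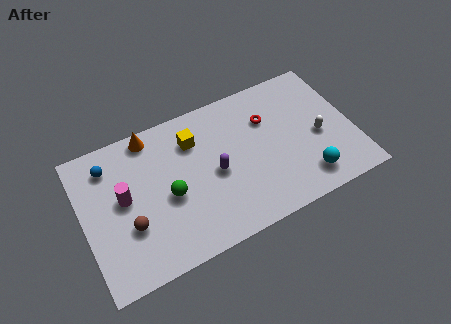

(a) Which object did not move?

the purple capsule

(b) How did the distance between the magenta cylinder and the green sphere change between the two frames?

-2.0

They were about 4.2 units apart before and 2.2 after — 2.0 units closer together.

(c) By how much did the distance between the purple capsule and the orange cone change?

+1.1

Before: roughly 3.2 units apart; after: 4.3. That's 1.1 units further apart.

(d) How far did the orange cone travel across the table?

2.6

The orange cone was near (3.3, 4.1) before and (3.6, 6.7) after, so it travelled √(0.3² + 2.6²) ≈ 2.6 units.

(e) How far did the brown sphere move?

1.8

From (1.5, 0.9) to (2.1, 2.6), the brown sphere covered √(0.6² + 1.7²) ≈ 1.8 units.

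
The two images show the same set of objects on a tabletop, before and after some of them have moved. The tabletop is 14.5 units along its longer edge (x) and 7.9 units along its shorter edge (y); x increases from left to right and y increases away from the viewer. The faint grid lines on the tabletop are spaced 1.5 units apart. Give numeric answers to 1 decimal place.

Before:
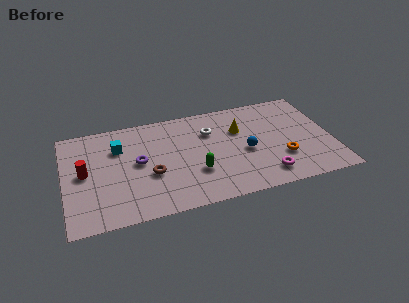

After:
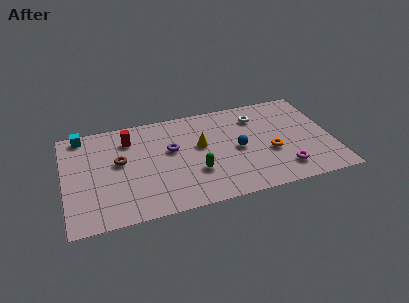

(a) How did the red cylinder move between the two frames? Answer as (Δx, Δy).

(2.5, 2.0)

The red cylinder started near (1.1, 4.1) and ended near (3.6, 6.1).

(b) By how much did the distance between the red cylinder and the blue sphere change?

-2.5

Before: roughly 8.7 units apart; after: 6.2. That's 2.5 units closer together.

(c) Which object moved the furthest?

the red cylinder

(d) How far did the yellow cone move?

2.3

The yellow cone moved from about (9.6, 5.3) to (7.4, 4.6), a distance of √(2.2² + 0.7²) ≈ 2.3.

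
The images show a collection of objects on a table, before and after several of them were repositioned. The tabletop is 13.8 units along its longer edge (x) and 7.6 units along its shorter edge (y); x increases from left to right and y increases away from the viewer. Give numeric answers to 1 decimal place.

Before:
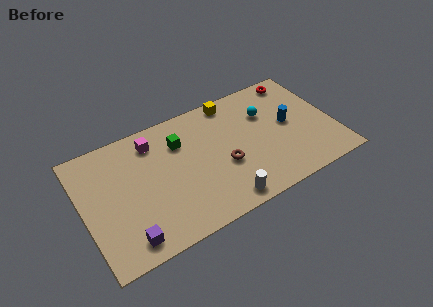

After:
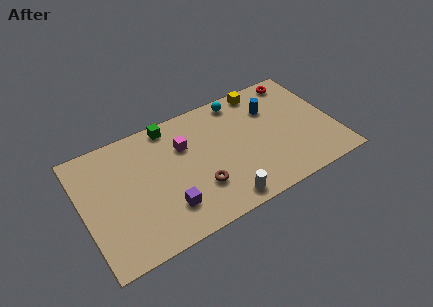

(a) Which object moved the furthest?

the purple cube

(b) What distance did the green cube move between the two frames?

1.4

The green cube was near (5.5, 5.5) before and (5.1, 6.8) after, so it travelled √(0.4² + 1.3²) ≈ 1.4 units.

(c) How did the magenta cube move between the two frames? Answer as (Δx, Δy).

(1.6, -1.0)

The magenta cube started near (4.1, 6.2) and ended near (5.7, 5.2).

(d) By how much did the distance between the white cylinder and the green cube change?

+1.4

They were about 4.9 units apart before and 6.3 after — 1.4 units further apart.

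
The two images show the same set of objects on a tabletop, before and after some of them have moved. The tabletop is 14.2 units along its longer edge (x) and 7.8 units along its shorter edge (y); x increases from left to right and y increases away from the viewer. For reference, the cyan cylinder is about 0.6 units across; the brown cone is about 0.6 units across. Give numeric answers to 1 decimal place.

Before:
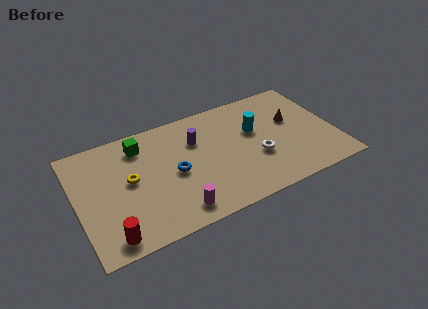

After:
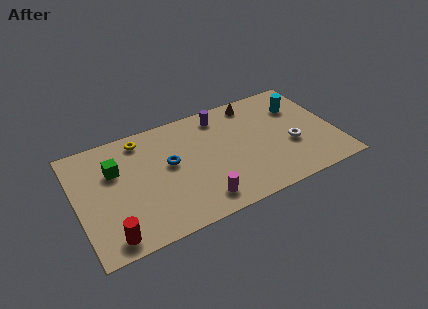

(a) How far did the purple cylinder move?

1.9

The purple cylinder was near (6.7, 5.4) before and (8.2, 6.6) after, so it travelled √(1.5² + 1.2²) ≈ 1.9 units.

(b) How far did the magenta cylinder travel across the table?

1.3

From (5.1, 1.2) to (6.4, 1.3), the magenta cylinder covered √(1.3² + 0.1²) ≈ 1.3 units.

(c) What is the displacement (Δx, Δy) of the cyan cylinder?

(2.6, 0.8)

The cyan cylinder was at about (9.9, 4.8) and moved to about (12.5, 5.6).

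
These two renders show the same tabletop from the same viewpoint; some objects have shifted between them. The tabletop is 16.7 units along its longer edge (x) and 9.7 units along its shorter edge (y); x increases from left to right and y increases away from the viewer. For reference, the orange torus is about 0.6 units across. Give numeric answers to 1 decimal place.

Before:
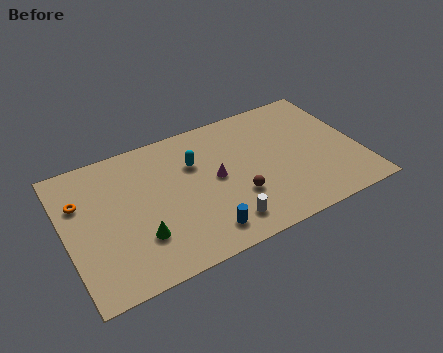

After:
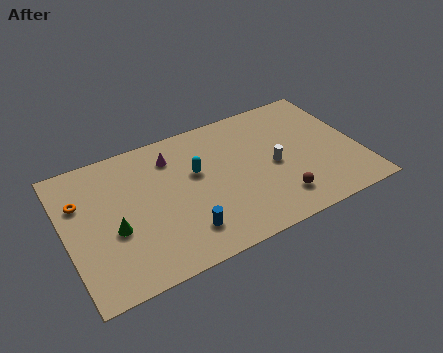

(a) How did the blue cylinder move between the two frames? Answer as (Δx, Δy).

(-1.0, 0.5)

The blue cylinder started near (7.3, 1.6) and ended near (6.3, 2.1).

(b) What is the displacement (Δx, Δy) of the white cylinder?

(3.3, 2.8)

The white cylinder was at about (8.5, 1.7) and moved to about (11.8, 4.5).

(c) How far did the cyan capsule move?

0.7

The cyan capsule was near (7.5, 6.6) before and (7.5, 5.9) after, so it travelled √(0.0² + 0.7²) ≈ 0.7 units.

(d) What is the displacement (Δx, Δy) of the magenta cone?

(-2.2, 2.6)

The magenta cone started near (8.5, 5.0) and ended near (6.3, 7.6).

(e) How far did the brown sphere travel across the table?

2.5

The brown sphere moved from about (9.5, 3.2) to (11.7, 2.0), a distance of √(2.2² + 1.2²) ≈ 2.5.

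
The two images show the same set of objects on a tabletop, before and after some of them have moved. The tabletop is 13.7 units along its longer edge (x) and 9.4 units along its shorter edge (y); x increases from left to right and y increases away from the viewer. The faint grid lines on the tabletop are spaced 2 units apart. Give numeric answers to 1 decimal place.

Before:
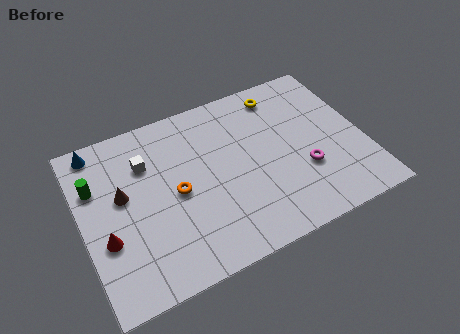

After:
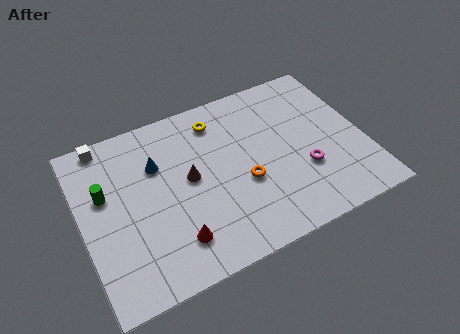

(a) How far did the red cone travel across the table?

3.4

From (1.0, 3.4) to (4.1, 2.0), the red cone covered √(3.1² + 1.4²) ≈ 3.4 units.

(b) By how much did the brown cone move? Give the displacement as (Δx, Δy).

(3.2, -0.4)

From the two frames, the brown cone sits at roughly (2.0, 5.4) before and (5.2, 5.0) after.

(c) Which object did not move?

the magenta torus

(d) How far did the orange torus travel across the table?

3.3

From (4.5, 4.5) to (7.7, 3.7), the orange torus covered √(3.2² + 0.8²) ≈ 3.3 units.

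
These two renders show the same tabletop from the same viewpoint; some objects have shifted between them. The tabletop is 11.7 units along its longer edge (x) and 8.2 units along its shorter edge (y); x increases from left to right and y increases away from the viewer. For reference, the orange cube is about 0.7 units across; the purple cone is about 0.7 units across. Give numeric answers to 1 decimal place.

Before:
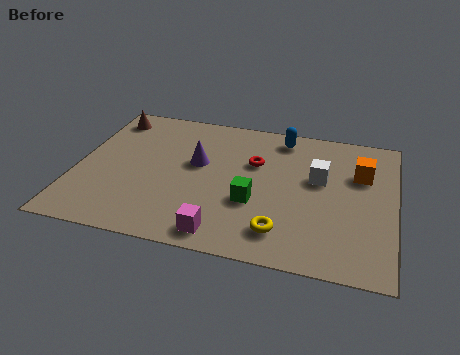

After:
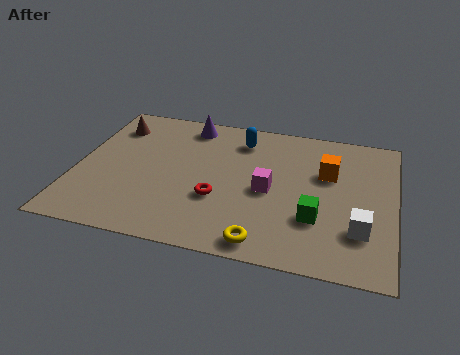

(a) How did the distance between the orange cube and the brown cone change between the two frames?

-1.4

They were about 9.6 units apart before and 8.2 after — 1.4 units closer together.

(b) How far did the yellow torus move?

0.9

The yellow torus moved from about (7.7, 1.6) to (7.1, 0.9), a distance of √(0.6² + 0.7²) ≈ 0.9.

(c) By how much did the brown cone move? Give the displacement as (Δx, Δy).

(0.2, -0.5)

The brown cone was at about (0.9, 6.9) and moved to about (1.1, 6.4).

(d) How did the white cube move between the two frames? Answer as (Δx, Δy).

(1.6, -2.6)

The white cube was at about (8.9, 4.9) and moved to about (10.5, 2.3).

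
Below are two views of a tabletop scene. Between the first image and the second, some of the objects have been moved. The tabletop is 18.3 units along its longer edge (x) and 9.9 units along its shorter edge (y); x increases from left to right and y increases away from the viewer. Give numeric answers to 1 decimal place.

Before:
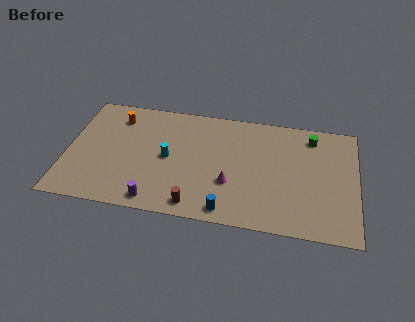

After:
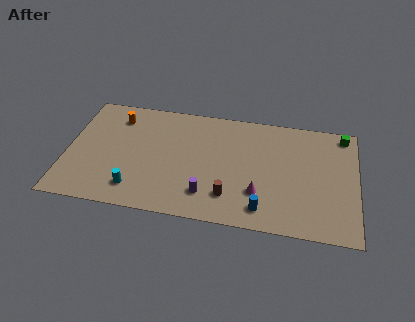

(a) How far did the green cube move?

2.1

From (15.4, 8.3) to (17.4, 8.8), the green cube covered √(2.0² + 0.5²) ≈ 2.1 units.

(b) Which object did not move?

the orange cylinder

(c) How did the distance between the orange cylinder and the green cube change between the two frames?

+2.0

They were about 12.4 units apart before and 14.4 after — 2.0 units further apart.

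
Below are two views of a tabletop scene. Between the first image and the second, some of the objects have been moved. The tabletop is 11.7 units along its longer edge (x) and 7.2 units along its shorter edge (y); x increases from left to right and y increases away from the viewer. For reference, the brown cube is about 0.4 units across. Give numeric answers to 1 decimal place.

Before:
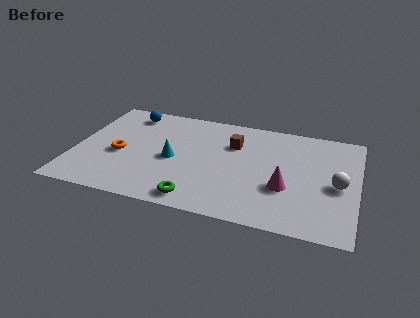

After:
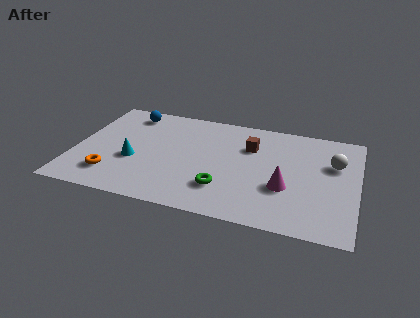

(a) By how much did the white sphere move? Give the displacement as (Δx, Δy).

(-0.2, 1.4)

The white sphere started near (10.9, 3.3) and ended near (10.7, 4.7).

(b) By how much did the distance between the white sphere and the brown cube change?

-1.2

The distance was about 4.7 in the first image and 3.5 in the second, so they moved 1.2 units closer together.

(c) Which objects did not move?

the magenta cone and the blue sphere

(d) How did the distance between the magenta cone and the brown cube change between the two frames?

-0.4

Before: roughly 3.3 units apart; after: 2.9. That's 0.4 units closer together.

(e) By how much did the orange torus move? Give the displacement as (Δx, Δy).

(-0.2, -1.5)

The orange torus was at about (1.9, 3.1) and moved to about (1.7, 1.6).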